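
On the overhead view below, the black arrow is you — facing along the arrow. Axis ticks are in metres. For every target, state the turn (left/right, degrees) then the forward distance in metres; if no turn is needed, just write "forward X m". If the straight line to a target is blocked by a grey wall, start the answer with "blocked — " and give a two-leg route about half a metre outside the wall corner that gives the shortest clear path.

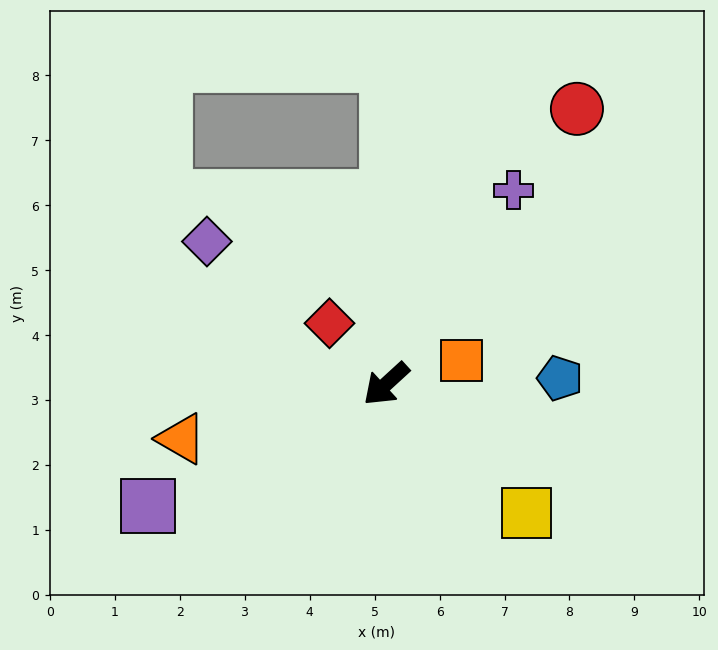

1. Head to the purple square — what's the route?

turn right 15°, forward 4.1 m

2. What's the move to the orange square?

turn left 155°, forward 1.2 m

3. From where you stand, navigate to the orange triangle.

turn right 27°, forward 3.3 m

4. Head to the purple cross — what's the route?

turn right 166°, forward 3.6 m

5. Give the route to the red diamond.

turn right 89°, forward 1.3 m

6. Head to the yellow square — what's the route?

turn left 95°, forward 2.9 m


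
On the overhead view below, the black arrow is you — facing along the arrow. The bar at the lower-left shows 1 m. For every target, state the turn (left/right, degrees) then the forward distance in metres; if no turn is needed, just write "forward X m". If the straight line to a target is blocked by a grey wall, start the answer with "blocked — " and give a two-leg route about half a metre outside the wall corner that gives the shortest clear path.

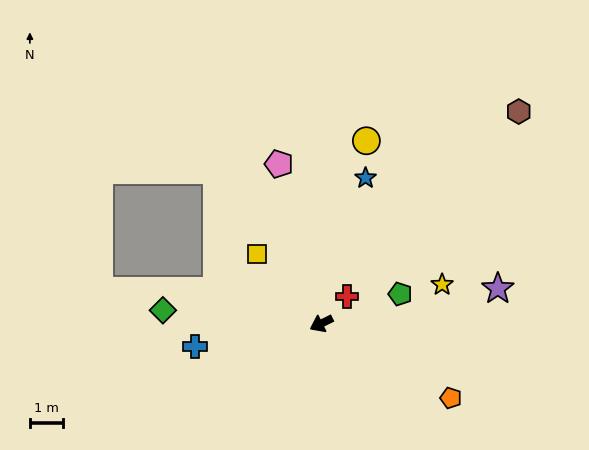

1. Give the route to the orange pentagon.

turn left 124°, forward 4.6 m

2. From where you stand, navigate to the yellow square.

turn right 73°, forward 2.9 m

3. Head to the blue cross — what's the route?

turn right 16°, forward 3.9 m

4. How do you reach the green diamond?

turn right 31°, forward 4.9 m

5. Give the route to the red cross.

turn right 160°, forward 1.1 m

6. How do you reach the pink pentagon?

turn right 101°, forward 5.1 m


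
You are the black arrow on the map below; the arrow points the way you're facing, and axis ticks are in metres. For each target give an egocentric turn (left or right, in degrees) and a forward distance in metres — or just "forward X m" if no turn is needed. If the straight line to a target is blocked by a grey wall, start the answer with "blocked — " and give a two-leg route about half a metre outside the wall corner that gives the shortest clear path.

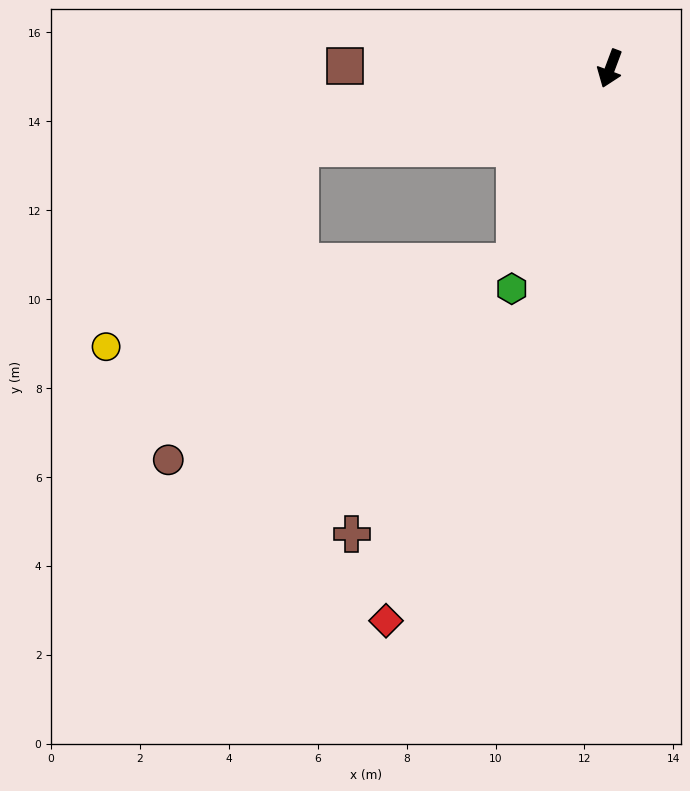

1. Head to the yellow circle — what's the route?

blocked — turn right 55°, forward 7.2 m, then turn left 31°, forward 6.2 m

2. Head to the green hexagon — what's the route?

turn right 4°, forward 5.4 m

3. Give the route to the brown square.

turn right 70°, forward 6.0 m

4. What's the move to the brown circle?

blocked — turn right 55°, forward 7.2 m, then turn left 53°, forward 7.6 m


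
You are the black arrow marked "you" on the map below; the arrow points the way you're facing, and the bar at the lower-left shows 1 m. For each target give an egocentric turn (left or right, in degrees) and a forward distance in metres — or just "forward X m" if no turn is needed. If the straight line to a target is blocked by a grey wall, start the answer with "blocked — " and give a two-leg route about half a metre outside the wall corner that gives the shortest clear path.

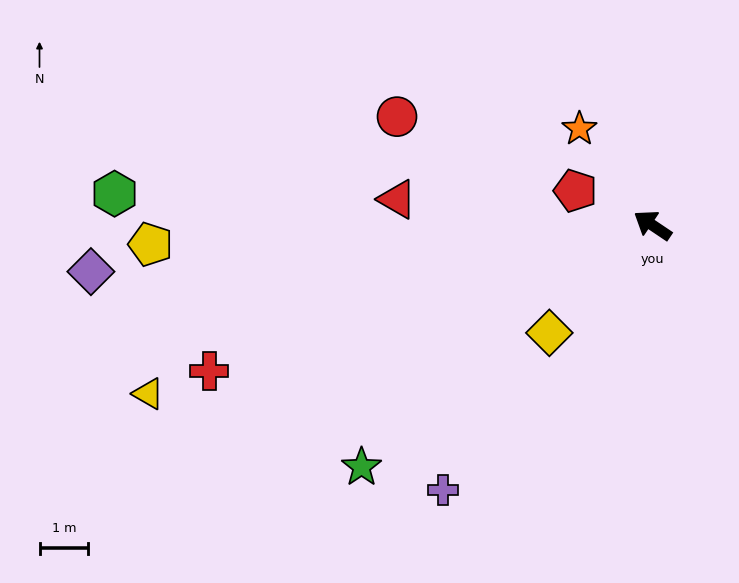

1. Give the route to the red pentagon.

turn left 10°, forward 1.7 m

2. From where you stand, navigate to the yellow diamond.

turn left 80°, forward 3.1 m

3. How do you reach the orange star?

turn right 19°, forward 2.5 m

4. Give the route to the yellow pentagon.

turn left 36°, forward 10.3 m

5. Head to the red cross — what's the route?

turn left 52°, forward 9.6 m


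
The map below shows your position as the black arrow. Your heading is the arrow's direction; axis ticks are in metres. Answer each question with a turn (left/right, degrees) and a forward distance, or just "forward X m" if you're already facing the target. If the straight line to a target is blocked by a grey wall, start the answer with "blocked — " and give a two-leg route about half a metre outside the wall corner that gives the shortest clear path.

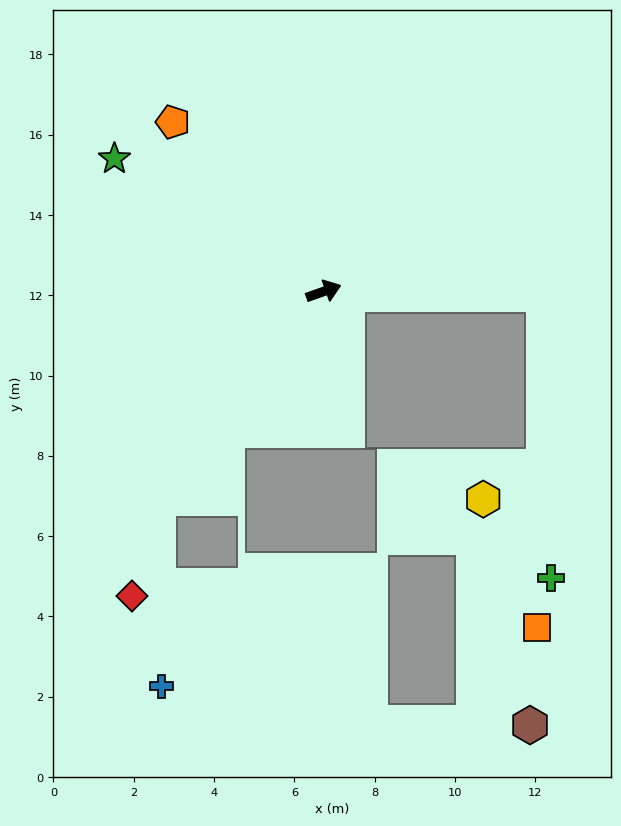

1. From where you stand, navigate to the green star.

turn left 128°, forward 6.2 m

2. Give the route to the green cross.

blocked — turn right 20°, forward 5.5 m, then turn right 88°, forward 7.0 m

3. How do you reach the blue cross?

blocked — turn right 148°, forward 6.6 m, then turn left 39°, forward 4.7 m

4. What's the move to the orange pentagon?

turn left 112°, forward 5.6 m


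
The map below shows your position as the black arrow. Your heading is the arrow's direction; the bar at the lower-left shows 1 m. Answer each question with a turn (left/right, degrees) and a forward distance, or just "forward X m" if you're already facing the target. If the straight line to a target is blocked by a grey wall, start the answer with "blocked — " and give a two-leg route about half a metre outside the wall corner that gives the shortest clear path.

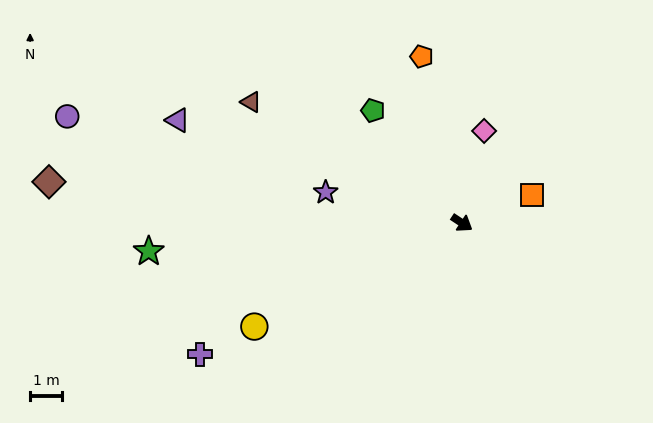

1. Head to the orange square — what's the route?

turn left 55°, forward 2.4 m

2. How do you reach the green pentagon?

turn left 162°, forward 4.5 m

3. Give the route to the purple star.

turn right 159°, forward 4.4 m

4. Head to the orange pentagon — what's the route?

turn left 137°, forward 5.4 m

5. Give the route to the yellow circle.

turn right 120°, forward 7.3 m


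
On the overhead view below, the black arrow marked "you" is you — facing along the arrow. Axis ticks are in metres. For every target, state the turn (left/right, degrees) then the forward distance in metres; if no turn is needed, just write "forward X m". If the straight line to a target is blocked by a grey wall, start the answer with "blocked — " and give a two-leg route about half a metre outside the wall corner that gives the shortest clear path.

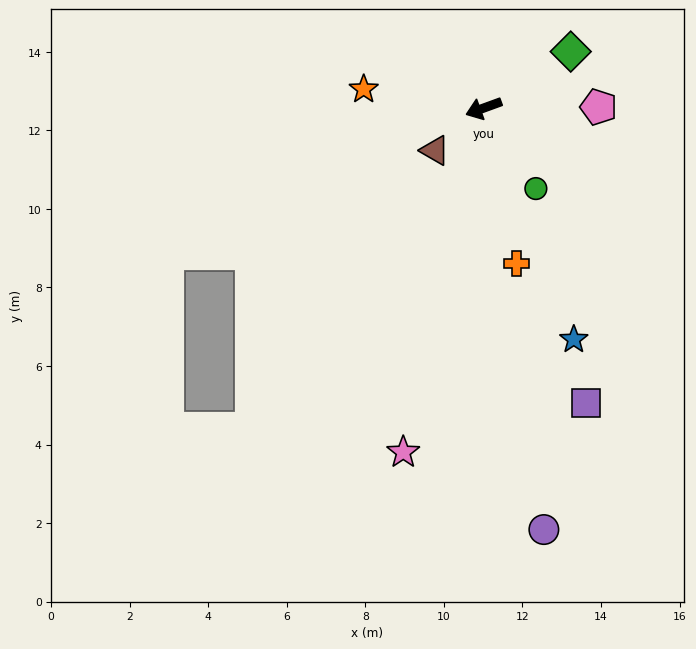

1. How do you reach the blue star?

turn left 91°, forward 6.3 m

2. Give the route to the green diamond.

turn right 167°, forward 2.6 m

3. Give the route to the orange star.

turn right 29°, forward 3.1 m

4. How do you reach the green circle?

turn left 103°, forward 2.4 m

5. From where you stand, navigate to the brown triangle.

turn left 21°, forward 1.6 m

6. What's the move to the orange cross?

turn left 82°, forward 4.0 m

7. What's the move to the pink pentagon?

turn left 160°, forward 2.9 m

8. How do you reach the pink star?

turn left 57°, forward 9.0 m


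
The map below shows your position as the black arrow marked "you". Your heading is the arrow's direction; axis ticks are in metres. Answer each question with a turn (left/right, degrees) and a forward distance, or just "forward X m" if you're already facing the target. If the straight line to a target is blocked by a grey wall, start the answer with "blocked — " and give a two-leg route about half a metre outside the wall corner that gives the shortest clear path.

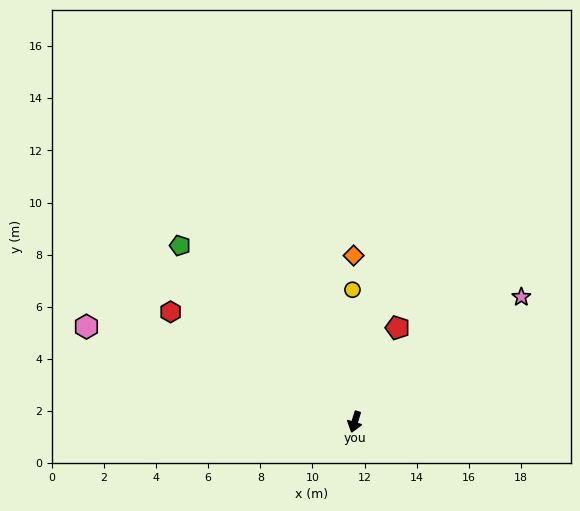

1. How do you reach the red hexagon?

turn right 104°, forward 8.2 m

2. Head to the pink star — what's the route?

turn left 144°, forward 8.0 m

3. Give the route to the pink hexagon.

turn right 92°, forward 10.9 m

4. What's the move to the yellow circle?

turn right 162°, forward 5.1 m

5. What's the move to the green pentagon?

turn right 118°, forward 9.5 m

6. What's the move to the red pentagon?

turn left 173°, forward 4.0 m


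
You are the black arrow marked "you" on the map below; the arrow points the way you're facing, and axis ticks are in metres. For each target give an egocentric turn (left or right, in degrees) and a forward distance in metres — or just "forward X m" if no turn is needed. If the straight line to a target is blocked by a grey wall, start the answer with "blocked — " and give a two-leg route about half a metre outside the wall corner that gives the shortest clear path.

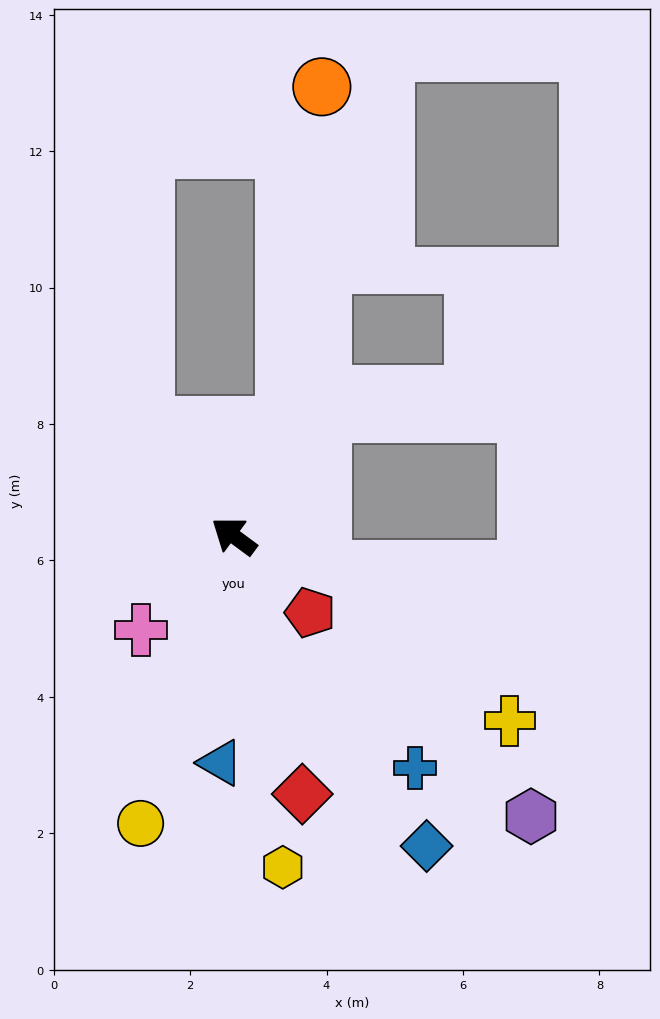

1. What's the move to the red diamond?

turn left 141°, forward 3.9 m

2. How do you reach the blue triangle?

turn left 123°, forward 3.3 m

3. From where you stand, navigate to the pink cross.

turn left 82°, forward 1.9 m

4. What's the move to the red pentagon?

turn left 171°, forward 1.6 m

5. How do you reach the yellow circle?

turn left 108°, forward 4.4 m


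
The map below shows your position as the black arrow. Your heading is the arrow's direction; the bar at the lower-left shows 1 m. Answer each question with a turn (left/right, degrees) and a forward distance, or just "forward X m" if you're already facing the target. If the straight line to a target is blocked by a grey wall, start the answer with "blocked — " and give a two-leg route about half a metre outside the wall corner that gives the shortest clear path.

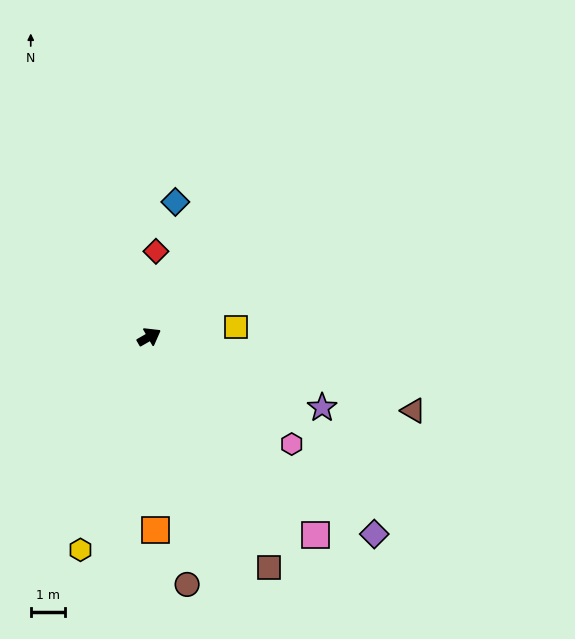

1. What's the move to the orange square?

turn right 118°, forward 5.6 m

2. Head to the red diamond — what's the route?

turn left 56°, forward 2.5 m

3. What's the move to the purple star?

turn right 52°, forward 5.4 m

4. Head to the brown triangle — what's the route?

turn right 46°, forward 7.9 m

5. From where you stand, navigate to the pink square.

turn right 80°, forward 7.5 m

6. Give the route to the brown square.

turn right 92°, forward 7.5 m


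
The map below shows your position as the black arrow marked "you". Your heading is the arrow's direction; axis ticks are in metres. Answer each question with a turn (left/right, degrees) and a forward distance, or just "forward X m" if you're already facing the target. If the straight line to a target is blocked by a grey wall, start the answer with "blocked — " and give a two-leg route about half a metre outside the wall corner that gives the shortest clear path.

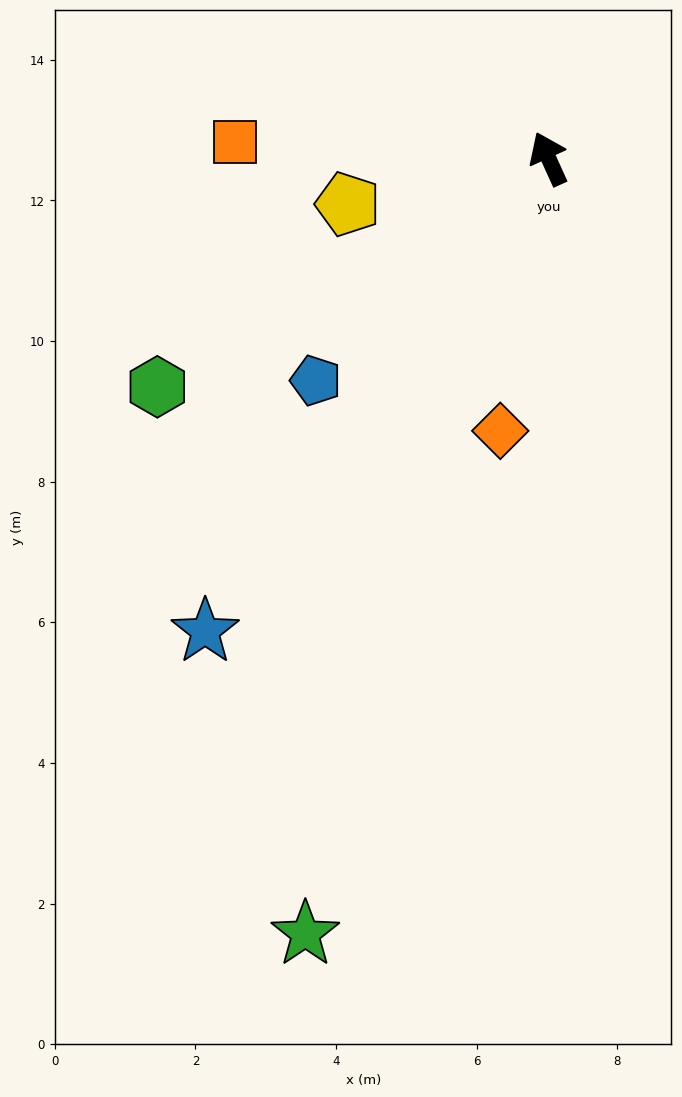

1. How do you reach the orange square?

turn left 63°, forward 4.5 m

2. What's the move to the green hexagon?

turn left 96°, forward 6.4 m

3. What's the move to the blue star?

turn left 120°, forward 8.3 m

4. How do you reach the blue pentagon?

turn left 109°, forward 4.6 m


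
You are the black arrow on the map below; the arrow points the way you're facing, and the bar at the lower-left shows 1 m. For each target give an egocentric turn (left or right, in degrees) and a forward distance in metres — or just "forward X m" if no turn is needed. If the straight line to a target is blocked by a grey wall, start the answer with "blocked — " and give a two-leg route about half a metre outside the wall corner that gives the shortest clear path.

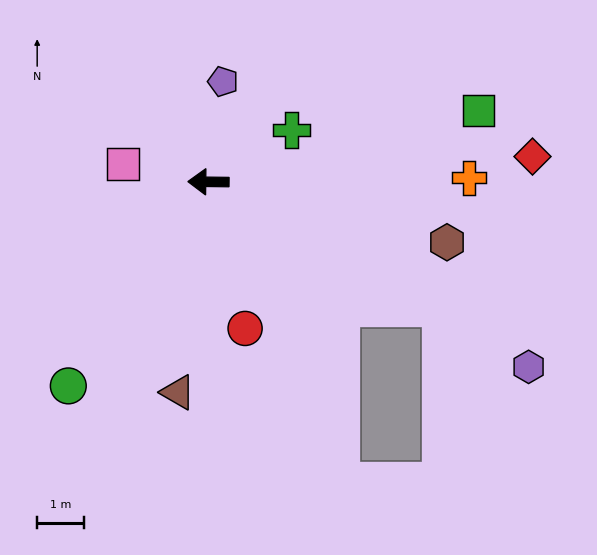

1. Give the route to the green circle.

turn left 56°, forward 5.2 m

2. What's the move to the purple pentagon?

turn right 98°, forward 2.1 m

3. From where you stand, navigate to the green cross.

turn right 147°, forward 2.1 m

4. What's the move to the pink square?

turn right 11°, forward 1.8 m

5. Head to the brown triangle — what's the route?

turn left 82°, forward 4.5 m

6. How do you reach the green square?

turn right 165°, forward 5.9 m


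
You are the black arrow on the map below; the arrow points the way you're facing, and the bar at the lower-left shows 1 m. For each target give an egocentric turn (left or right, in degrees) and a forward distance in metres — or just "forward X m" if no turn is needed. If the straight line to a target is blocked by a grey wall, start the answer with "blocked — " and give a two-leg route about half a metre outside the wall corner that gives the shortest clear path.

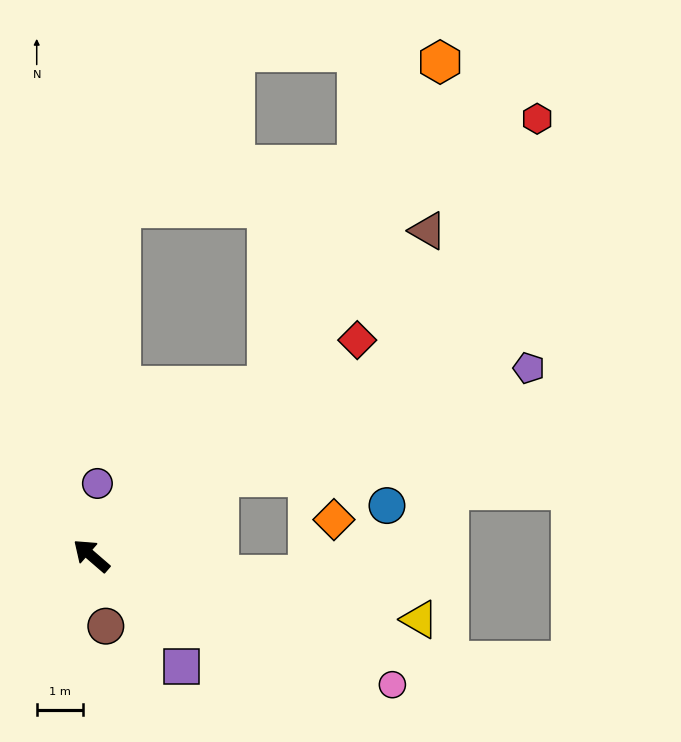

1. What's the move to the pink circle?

turn right 162°, forward 7.1 m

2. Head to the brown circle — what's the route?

turn left 142°, forward 1.6 m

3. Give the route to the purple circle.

turn right 54°, forward 1.6 m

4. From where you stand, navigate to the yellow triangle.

turn right 150°, forward 7.3 m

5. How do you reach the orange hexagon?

blocked — turn right 95°, forward 5.3 m, then turn left 18°, forward 8.0 m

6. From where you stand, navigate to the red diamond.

turn right 100°, forward 7.4 m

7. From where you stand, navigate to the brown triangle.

turn right 95°, forward 10.2 m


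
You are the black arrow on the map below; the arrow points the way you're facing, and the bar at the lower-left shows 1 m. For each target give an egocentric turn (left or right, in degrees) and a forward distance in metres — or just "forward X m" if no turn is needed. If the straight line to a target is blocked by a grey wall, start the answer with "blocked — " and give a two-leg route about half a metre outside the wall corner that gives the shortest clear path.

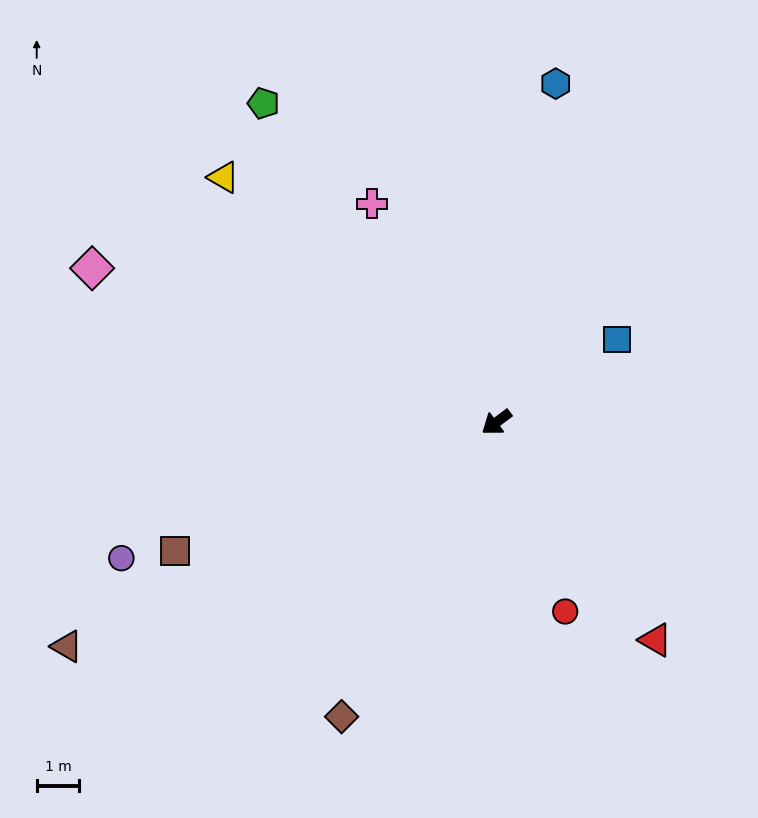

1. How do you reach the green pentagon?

turn right 91°, forward 9.2 m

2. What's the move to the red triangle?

turn left 89°, forward 6.3 m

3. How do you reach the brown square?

turn right 15°, forward 8.1 m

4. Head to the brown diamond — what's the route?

turn left 26°, forward 7.8 m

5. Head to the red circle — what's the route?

turn left 73°, forward 4.7 m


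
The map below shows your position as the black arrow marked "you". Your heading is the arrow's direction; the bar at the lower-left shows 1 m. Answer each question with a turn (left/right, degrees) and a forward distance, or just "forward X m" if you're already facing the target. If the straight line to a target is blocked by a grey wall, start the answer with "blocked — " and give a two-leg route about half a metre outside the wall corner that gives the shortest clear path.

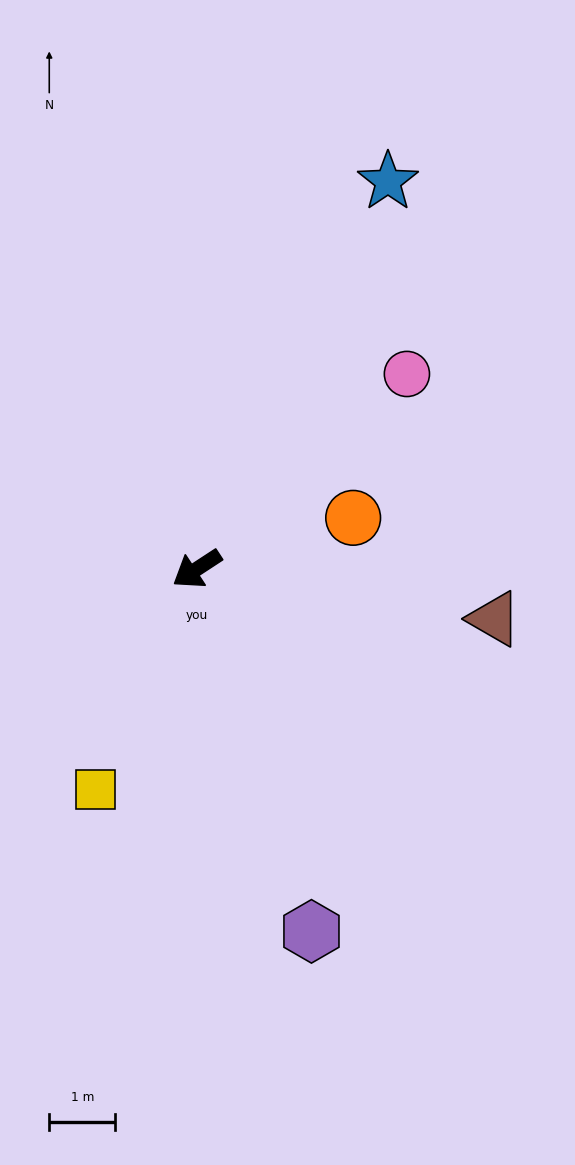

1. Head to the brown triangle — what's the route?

turn left 137°, forward 4.6 m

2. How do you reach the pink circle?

turn right 170°, forward 4.3 m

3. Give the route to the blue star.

turn right 149°, forward 6.5 m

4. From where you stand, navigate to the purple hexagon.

turn left 74°, forward 5.8 m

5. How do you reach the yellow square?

turn left 32°, forward 3.7 m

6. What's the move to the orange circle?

turn left 165°, forward 2.5 m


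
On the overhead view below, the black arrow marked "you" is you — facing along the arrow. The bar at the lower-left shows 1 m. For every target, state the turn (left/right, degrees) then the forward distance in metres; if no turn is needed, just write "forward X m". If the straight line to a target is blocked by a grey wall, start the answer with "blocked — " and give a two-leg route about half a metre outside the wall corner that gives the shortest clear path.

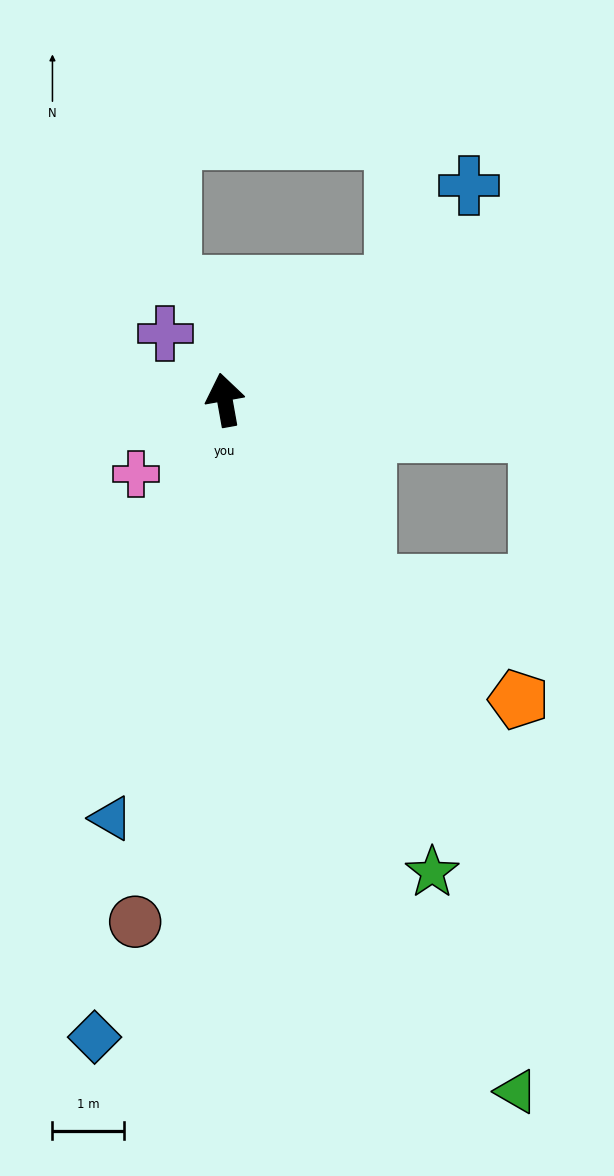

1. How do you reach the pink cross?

turn left 120°, forward 1.6 m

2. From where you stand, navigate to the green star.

turn right 166°, forward 7.2 m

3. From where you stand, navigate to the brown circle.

turn left 160°, forward 7.4 m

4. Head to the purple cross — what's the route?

turn left 32°, forward 1.2 m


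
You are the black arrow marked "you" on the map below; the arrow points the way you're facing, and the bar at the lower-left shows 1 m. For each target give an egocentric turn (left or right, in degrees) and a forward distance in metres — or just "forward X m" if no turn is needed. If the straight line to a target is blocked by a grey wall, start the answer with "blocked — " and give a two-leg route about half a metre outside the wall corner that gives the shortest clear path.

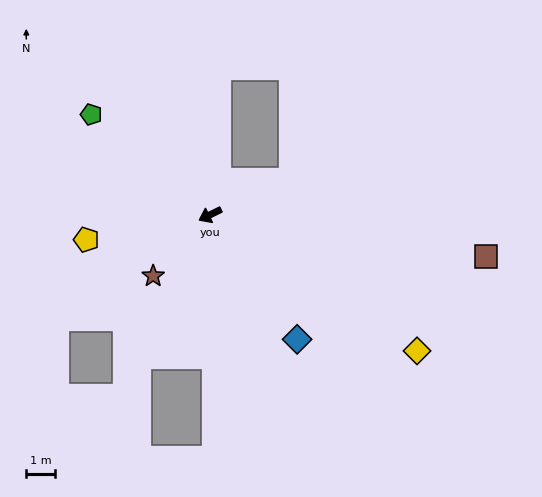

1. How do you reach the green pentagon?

turn right 66°, forward 5.4 m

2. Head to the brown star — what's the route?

turn left 21°, forward 2.9 m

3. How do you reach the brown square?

turn left 145°, forward 9.7 m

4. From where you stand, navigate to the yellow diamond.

turn left 121°, forward 8.6 m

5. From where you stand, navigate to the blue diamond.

turn left 99°, forward 5.3 m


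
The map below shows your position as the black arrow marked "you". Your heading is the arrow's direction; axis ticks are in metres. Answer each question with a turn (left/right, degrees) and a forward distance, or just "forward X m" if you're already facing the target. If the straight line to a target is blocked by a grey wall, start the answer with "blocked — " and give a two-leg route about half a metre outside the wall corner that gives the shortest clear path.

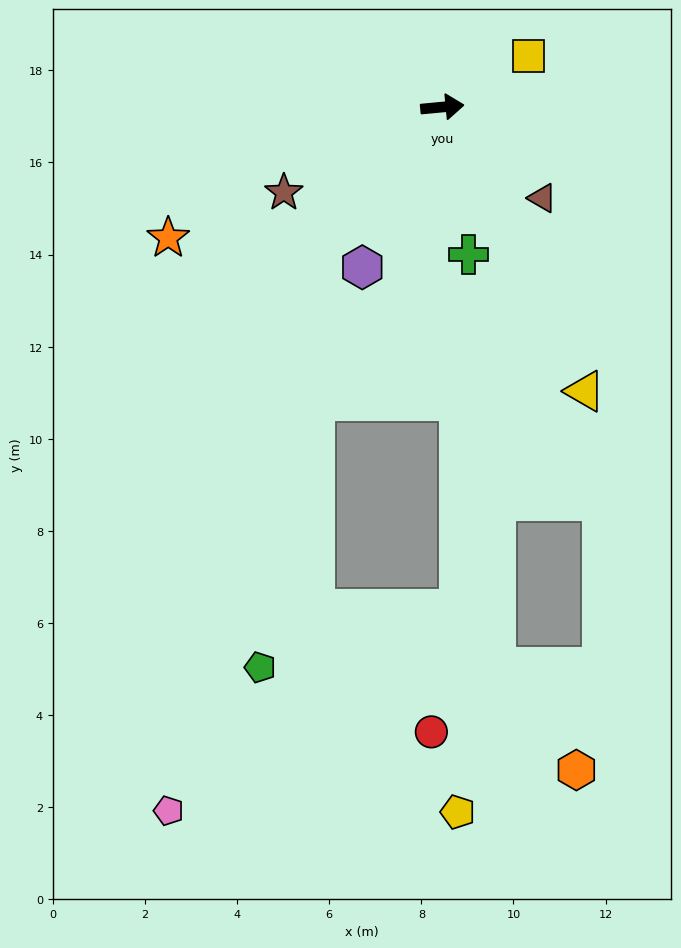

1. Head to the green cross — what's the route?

turn right 85°, forward 3.3 m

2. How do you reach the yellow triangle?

turn right 69°, forward 6.9 m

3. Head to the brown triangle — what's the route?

turn right 48°, forward 2.9 m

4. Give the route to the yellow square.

turn left 25°, forward 2.2 m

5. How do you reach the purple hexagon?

turn right 122°, forward 3.9 m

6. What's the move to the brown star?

turn right 157°, forward 3.9 m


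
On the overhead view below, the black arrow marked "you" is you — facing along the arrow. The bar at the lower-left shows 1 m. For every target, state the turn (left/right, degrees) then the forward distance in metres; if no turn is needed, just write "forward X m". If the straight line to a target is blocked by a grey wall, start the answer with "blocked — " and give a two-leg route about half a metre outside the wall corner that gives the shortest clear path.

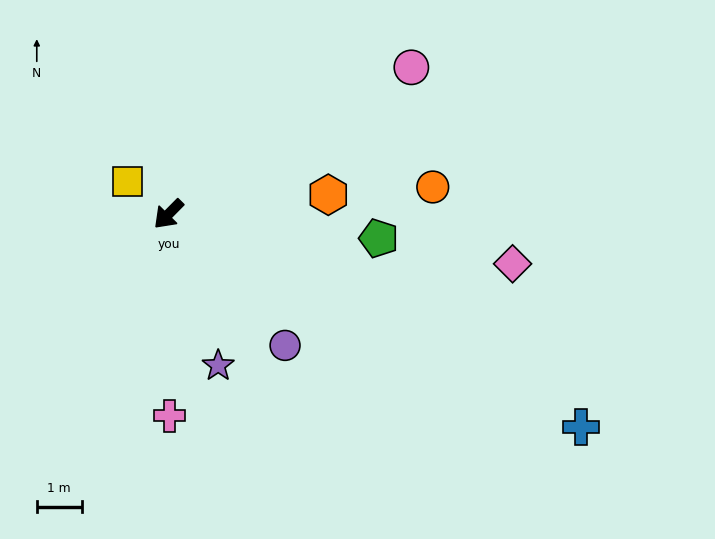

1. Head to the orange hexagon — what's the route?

turn left 142°, forward 3.6 m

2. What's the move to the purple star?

turn left 63°, forward 3.5 m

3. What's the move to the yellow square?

turn right 84°, forward 1.2 m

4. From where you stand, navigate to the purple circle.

turn left 86°, forward 3.9 m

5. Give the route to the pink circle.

turn left 166°, forward 6.3 m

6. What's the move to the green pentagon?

turn left 128°, forward 4.7 m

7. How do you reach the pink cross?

turn left 45°, forward 4.5 m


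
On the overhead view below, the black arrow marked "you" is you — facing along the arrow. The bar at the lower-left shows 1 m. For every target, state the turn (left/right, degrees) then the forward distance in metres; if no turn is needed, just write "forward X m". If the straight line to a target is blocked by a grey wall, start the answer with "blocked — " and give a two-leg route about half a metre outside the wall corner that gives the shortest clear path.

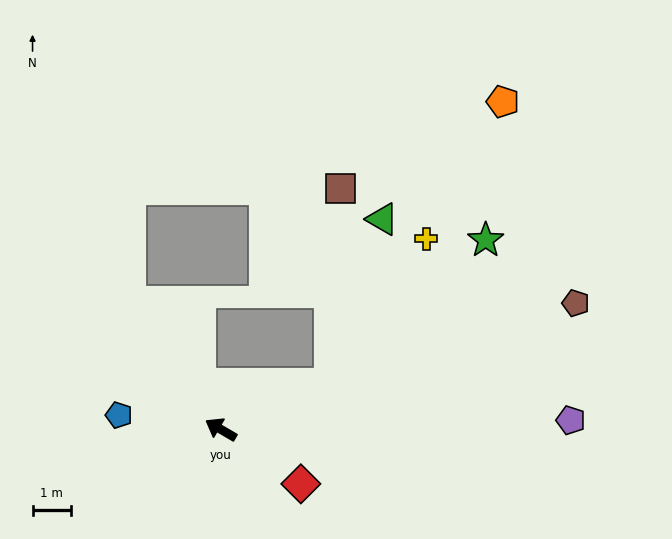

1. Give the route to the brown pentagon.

turn right 130°, forward 9.8 m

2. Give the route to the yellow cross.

blocked — turn right 127°, forward 3.1 m, then turn left 34°, forward 4.5 m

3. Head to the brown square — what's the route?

blocked — turn right 127°, forward 3.1 m, then turn left 64°, forward 5.1 m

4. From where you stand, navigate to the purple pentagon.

turn right 148°, forward 9.1 m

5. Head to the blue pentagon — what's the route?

turn left 22°, forward 2.7 m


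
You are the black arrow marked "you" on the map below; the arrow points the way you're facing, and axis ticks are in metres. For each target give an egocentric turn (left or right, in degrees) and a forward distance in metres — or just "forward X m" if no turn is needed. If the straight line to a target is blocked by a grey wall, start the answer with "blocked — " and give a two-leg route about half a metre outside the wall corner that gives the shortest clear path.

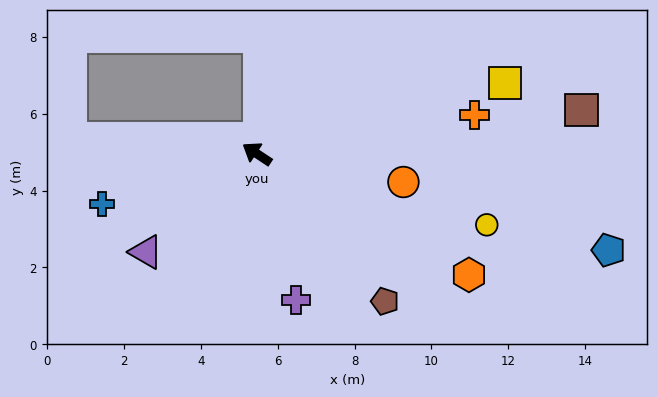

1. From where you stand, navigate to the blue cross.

turn left 51°, forward 4.2 m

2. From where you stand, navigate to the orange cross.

turn right 136°, forward 5.8 m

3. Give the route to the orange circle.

turn right 157°, forward 3.9 m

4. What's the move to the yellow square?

turn right 131°, forward 6.7 m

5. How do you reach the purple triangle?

turn left 75°, forward 3.9 m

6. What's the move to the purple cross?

turn left 138°, forward 3.9 m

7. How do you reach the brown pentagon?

turn left 164°, forward 5.1 m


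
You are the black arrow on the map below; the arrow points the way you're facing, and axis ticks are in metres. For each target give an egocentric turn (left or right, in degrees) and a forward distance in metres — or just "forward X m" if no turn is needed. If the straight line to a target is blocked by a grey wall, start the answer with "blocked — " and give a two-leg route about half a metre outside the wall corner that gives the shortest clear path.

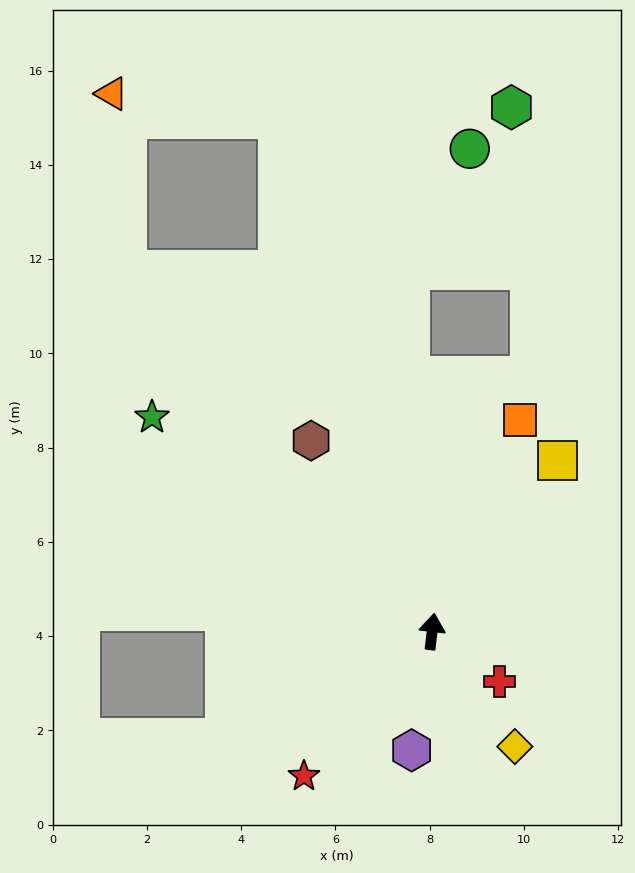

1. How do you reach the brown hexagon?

turn left 39°, forward 4.8 m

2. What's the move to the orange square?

turn right 16°, forward 4.9 m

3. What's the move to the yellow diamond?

turn right 138°, forward 3.0 m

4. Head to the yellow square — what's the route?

turn right 30°, forward 4.5 m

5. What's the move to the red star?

turn left 145°, forward 4.1 m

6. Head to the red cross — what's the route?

turn right 120°, forward 1.8 m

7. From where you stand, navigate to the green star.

turn left 59°, forward 7.5 m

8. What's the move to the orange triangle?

blocked — turn left 47°, forward 10.0 m, then turn right 35°, forward 3.8 m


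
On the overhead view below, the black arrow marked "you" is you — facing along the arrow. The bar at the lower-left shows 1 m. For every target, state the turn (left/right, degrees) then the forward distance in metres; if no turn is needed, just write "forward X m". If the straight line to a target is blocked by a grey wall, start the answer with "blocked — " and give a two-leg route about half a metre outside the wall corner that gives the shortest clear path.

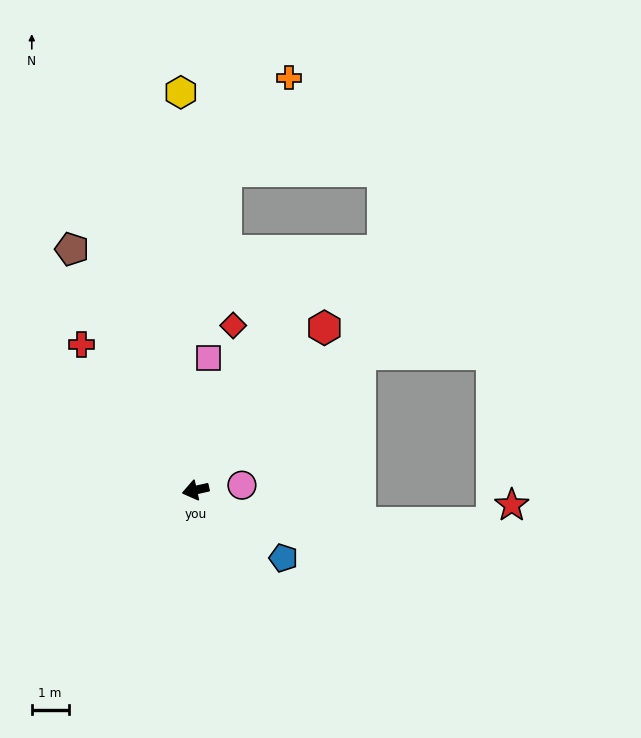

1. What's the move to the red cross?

turn right 65°, forward 5.0 m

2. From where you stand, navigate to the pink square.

turn right 108°, forward 3.6 m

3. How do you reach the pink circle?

turn left 173°, forward 1.3 m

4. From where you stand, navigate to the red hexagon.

turn right 141°, forward 5.6 m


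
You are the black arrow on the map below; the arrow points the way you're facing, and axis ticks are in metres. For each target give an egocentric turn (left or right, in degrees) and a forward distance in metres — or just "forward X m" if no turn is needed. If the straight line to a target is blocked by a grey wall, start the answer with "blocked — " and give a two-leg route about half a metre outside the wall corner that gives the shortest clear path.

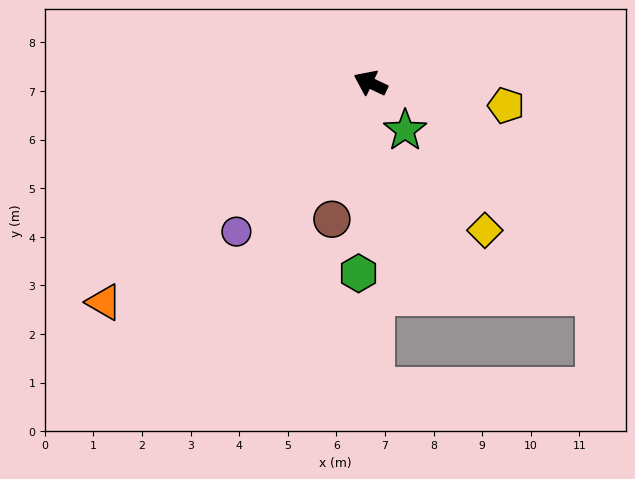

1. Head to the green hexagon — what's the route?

turn left 112°, forward 3.9 m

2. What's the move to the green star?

turn left 152°, forward 1.2 m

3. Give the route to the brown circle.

turn left 100°, forward 2.9 m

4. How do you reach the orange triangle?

turn left 65°, forward 7.1 m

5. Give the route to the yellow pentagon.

turn right 164°, forward 2.8 m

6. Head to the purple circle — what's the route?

turn left 73°, forward 4.1 m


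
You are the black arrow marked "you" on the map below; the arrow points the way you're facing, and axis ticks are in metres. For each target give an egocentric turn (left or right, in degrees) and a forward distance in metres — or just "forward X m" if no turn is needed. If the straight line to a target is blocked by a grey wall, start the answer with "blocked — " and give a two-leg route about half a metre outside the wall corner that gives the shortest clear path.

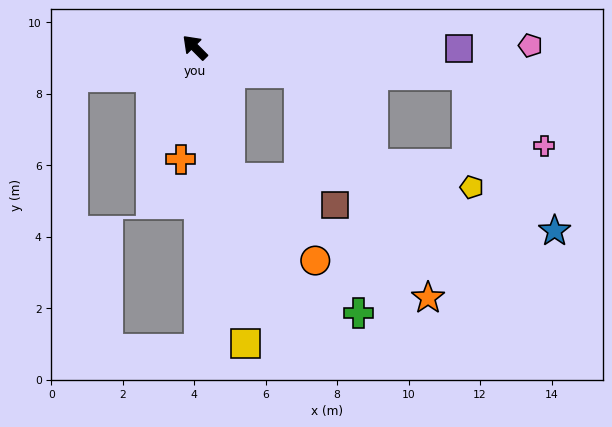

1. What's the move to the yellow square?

turn left 145°, forward 8.4 m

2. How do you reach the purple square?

turn right 135°, forward 7.4 m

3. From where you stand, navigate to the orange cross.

turn left 128°, forward 3.2 m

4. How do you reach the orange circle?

blocked — turn left 150°, forward 3.8 m, then turn left 31°, forward 3.3 m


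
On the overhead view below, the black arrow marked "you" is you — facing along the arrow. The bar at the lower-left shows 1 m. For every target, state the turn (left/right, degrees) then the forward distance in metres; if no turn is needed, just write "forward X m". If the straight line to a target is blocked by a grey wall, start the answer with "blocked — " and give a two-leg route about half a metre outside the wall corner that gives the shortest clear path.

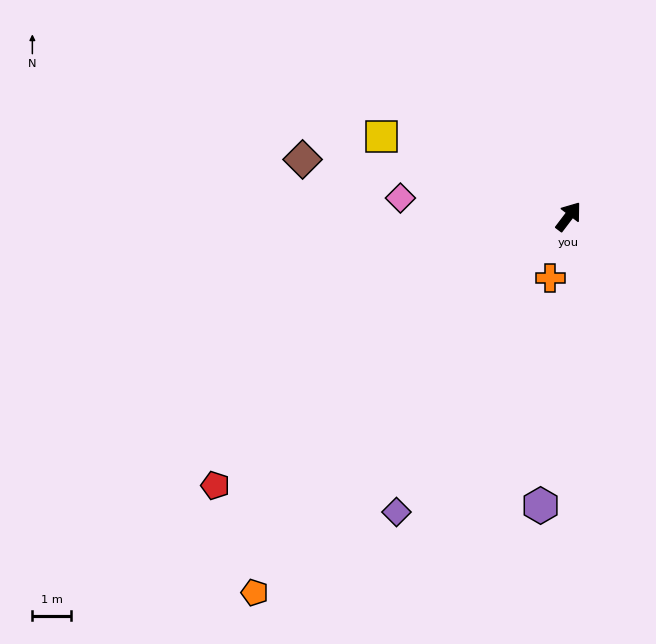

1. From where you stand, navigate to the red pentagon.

turn left 165°, forward 11.4 m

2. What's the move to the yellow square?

turn left 104°, forward 5.2 m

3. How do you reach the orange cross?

turn right 159°, forward 1.7 m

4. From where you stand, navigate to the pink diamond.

turn left 121°, forward 4.4 m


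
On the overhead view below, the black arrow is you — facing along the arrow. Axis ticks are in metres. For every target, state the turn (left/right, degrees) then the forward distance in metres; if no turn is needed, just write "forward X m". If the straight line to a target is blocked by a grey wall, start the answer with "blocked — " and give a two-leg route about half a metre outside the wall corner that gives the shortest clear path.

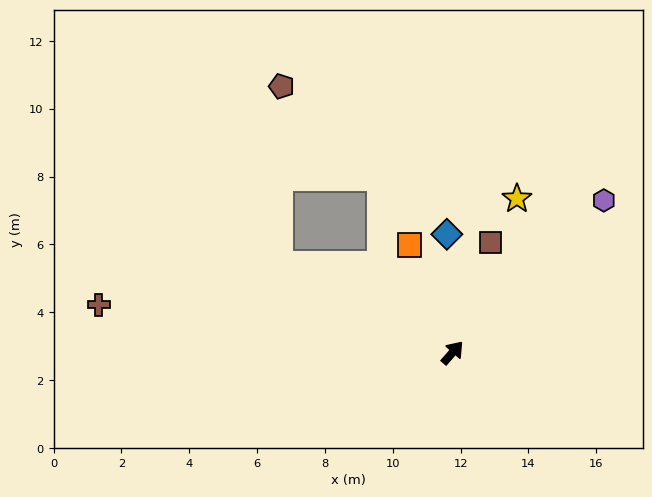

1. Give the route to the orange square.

turn left 63°, forward 3.4 m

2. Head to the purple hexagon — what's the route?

turn right 3°, forward 6.3 m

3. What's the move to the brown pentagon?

blocked — turn left 105°, forward 5.7 m, then turn right 65°, forward 5.3 m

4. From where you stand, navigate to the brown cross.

turn left 124°, forward 10.5 m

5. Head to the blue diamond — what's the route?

turn left 44°, forward 3.5 m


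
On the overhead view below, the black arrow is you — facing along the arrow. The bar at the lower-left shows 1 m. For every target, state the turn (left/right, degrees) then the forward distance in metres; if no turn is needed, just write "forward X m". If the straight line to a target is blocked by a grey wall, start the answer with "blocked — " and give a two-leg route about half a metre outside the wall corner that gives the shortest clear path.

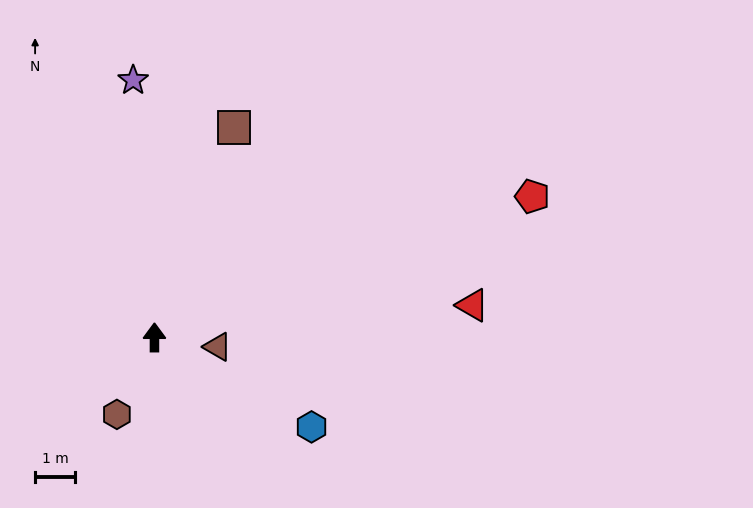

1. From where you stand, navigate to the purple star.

turn left 5°, forward 6.5 m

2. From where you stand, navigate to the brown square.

turn right 21°, forward 5.6 m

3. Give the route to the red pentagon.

turn right 70°, forward 10.1 m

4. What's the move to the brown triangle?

turn right 98°, forward 1.6 m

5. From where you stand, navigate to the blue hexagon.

turn right 120°, forward 4.5 m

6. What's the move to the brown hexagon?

turn left 154°, forward 2.1 m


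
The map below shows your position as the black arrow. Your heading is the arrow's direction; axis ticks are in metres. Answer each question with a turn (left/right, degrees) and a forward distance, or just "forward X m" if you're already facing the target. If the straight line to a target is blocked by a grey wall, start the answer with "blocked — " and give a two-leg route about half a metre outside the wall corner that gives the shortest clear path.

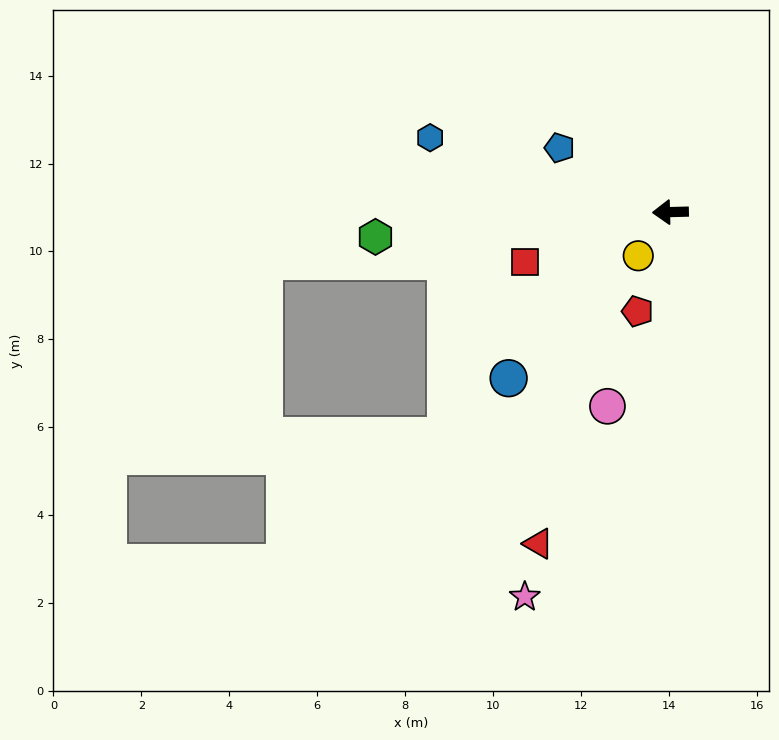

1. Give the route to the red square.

turn left 17°, forward 3.5 m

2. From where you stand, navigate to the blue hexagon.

turn right 19°, forward 5.7 m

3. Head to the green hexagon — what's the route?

turn left 3°, forward 6.7 m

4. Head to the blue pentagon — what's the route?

turn right 32°, forward 2.9 m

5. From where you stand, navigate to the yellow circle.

turn left 52°, forward 1.2 m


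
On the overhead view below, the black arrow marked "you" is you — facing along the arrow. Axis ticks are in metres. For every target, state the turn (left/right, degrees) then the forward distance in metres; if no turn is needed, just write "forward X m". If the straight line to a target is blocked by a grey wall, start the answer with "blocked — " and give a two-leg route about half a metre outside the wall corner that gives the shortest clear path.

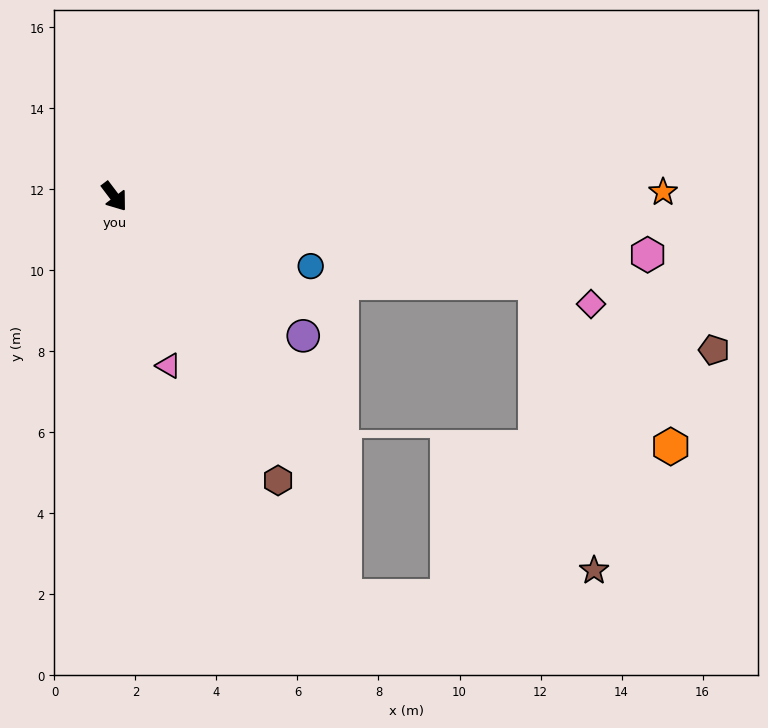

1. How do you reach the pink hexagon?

turn left 47°, forward 13.2 m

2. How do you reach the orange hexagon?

blocked — turn left 41°, forward 10.6 m, then turn right 38°, forward 5.2 m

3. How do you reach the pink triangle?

turn right 19°, forward 4.4 m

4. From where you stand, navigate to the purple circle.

turn left 17°, forward 5.8 m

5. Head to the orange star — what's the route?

turn left 53°, forward 13.5 m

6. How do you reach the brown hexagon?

turn right 7°, forward 8.1 m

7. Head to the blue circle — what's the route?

turn left 33°, forward 5.1 m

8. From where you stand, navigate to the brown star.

blocked — turn left 41°, forward 10.6 m, then turn right 67°, forward 7.2 m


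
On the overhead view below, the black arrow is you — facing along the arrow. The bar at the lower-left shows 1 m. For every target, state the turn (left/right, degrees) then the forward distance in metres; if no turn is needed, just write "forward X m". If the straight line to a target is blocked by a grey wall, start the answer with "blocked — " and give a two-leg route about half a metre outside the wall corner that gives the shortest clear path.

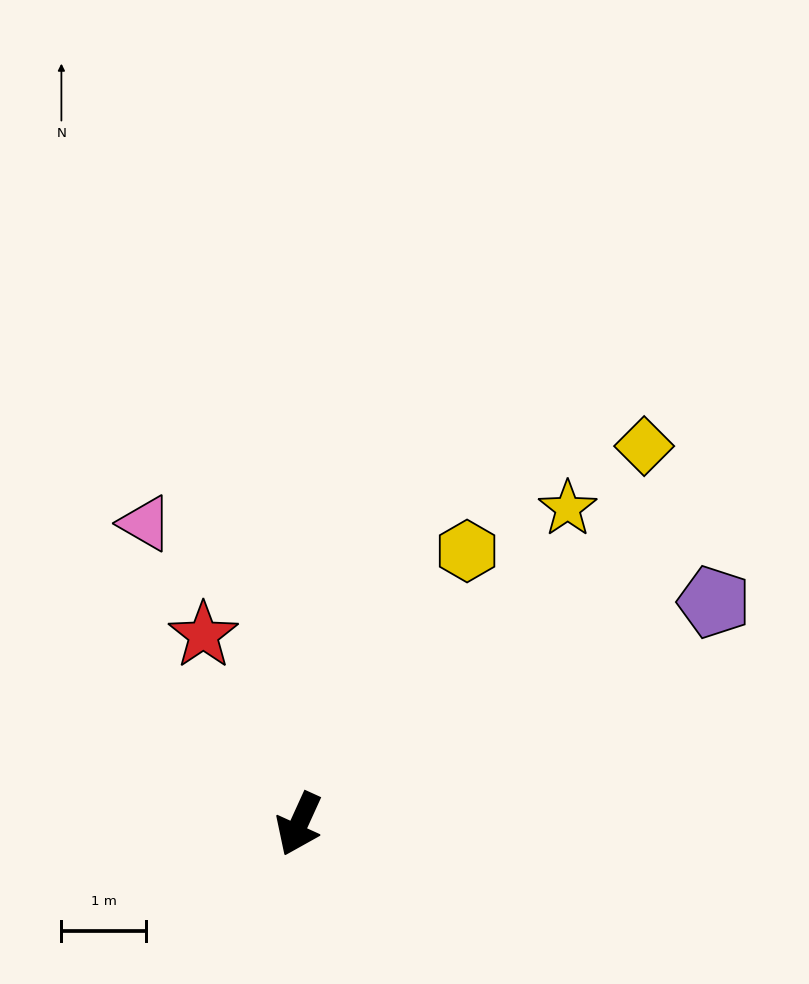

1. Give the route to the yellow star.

turn left 164°, forward 4.9 m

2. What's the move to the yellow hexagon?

turn left 173°, forward 3.8 m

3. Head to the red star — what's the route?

turn right 129°, forward 2.5 m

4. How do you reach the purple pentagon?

turn left 143°, forward 5.6 m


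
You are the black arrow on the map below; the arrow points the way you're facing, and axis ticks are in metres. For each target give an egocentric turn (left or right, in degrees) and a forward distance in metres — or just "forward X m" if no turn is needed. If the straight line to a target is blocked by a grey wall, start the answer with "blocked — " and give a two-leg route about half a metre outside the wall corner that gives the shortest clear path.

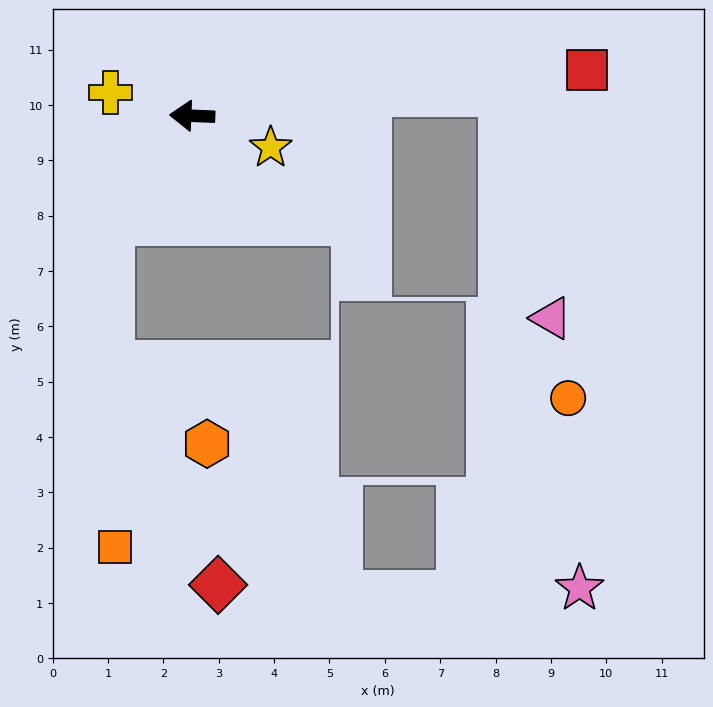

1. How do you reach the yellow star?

turn left 160°, forward 1.5 m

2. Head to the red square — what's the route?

turn right 171°, forward 7.2 m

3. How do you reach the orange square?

blocked — turn left 55°, forward 2.4 m, then turn left 38°, forward 5.9 m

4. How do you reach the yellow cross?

turn right 13°, forward 1.5 m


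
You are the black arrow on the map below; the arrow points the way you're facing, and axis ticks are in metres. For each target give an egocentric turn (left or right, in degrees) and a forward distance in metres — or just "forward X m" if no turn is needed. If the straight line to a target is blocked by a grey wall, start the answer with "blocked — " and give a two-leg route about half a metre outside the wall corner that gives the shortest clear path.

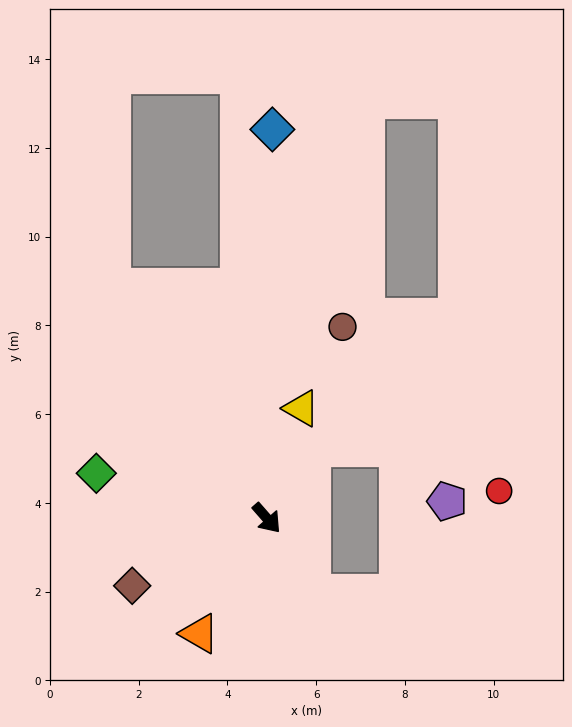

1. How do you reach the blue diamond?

turn left 138°, forward 8.8 m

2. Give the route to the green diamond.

turn right 146°, forward 4.0 m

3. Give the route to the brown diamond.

turn right 105°, forward 3.4 m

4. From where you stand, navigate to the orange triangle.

turn right 71°, forward 3.0 m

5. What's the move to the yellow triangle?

turn left 121°, forward 2.6 m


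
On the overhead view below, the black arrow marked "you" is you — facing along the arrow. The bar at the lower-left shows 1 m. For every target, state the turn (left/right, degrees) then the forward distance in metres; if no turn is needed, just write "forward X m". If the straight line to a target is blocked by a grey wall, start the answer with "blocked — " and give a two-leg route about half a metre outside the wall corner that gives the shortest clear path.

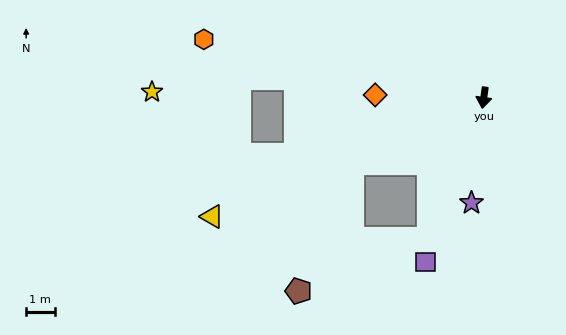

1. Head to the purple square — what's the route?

turn right 11°, forward 6.1 m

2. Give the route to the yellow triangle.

turn right 58°, forward 10.4 m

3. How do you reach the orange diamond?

turn right 83°, forward 3.8 m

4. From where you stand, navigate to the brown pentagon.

blocked — turn right 55°, forward 5.2 m, then turn left 40°, forward 4.9 m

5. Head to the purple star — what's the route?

forward 3.7 m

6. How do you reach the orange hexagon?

turn right 94°, forward 10.0 m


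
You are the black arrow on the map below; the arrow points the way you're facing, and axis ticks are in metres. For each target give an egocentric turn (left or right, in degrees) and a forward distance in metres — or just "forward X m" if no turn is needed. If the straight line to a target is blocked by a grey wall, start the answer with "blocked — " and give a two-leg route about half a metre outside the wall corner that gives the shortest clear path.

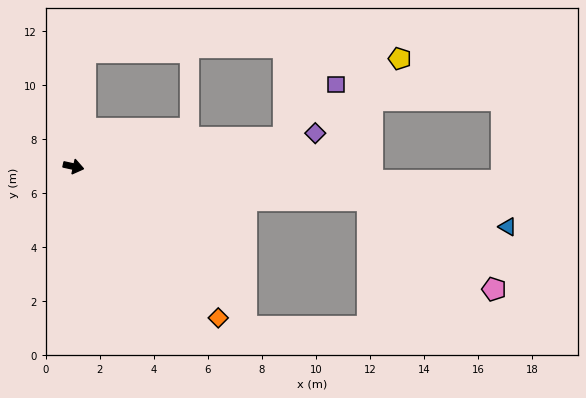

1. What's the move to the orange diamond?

turn right 34°, forward 7.7 m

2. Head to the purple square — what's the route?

blocked — turn left 20°, forward 7.9 m, then turn left 38°, forward 2.8 m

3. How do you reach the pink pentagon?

blocked — turn left 6°, forward 11.0 m, then turn right 29°, forward 5.7 m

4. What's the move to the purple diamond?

turn left 20°, forward 9.0 m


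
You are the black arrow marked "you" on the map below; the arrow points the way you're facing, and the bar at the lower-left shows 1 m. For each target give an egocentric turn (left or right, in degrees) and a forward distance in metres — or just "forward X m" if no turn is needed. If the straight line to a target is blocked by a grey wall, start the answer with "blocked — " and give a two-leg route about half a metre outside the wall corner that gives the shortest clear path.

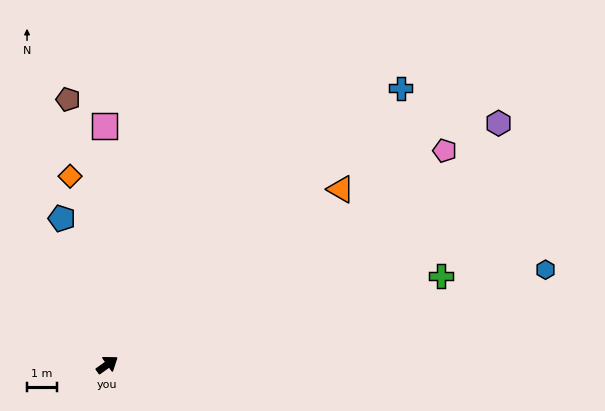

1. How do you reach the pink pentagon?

turn right 3°, forward 13.2 m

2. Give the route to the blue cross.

turn left 8°, forward 13.4 m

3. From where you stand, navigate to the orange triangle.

forward 9.7 m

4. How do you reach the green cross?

turn right 21°, forward 11.4 m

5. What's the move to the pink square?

turn left 55°, forward 7.9 m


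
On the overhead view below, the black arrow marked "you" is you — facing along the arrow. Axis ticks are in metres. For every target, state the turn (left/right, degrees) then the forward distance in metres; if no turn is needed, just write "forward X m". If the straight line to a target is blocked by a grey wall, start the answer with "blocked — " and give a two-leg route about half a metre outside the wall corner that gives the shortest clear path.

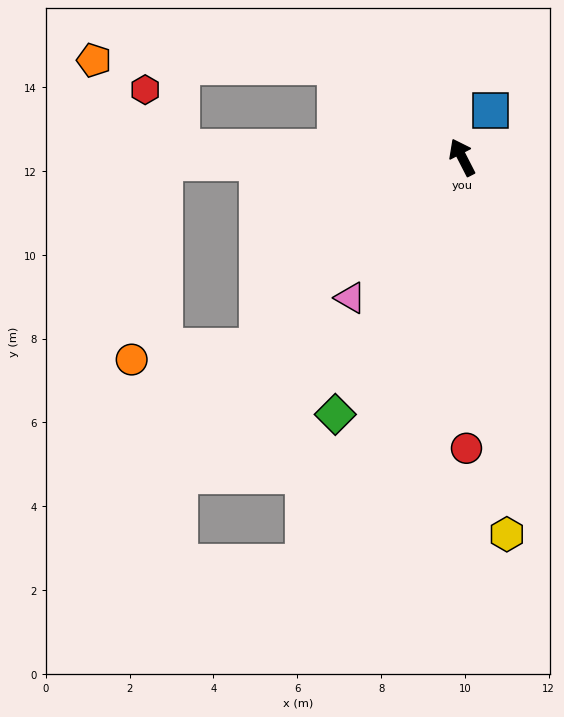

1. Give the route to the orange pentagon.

blocked — turn left 27°, forward 3.7 m, then turn left 34°, forward 5.8 m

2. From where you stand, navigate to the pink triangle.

turn left 114°, forward 4.3 m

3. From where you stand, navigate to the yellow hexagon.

turn left 160°, forward 9.1 m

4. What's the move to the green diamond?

turn left 127°, forward 6.8 m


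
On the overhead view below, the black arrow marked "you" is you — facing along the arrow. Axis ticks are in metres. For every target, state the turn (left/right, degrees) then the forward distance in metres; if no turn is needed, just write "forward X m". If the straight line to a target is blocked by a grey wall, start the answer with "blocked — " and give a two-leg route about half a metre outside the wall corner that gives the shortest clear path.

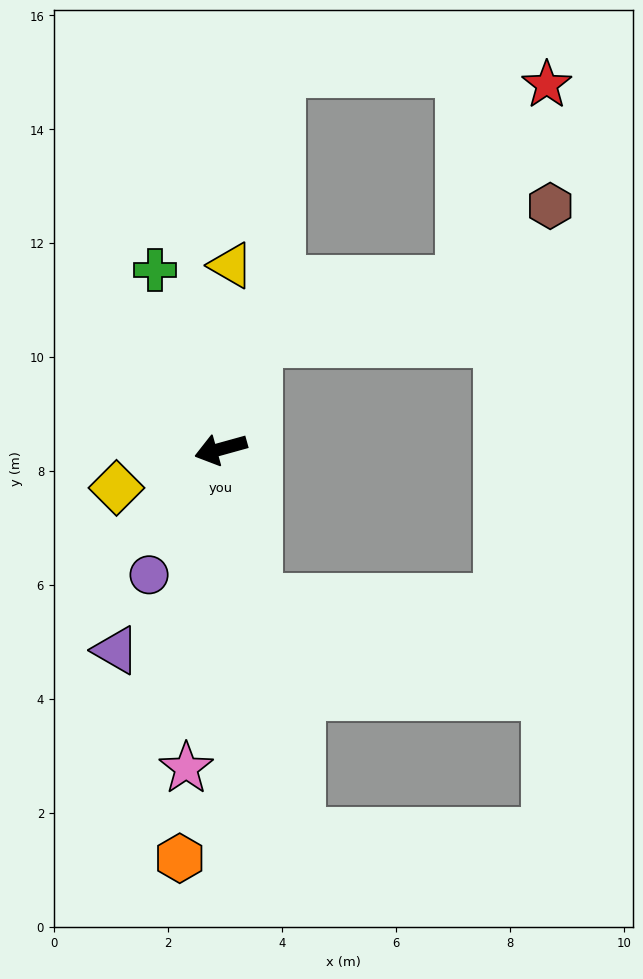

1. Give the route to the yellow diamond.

turn left 5°, forward 2.0 m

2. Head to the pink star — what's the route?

turn left 68°, forward 5.6 m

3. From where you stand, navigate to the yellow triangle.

turn right 109°, forward 3.2 m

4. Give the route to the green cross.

turn right 85°, forward 3.3 m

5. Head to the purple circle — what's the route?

turn left 45°, forward 2.5 m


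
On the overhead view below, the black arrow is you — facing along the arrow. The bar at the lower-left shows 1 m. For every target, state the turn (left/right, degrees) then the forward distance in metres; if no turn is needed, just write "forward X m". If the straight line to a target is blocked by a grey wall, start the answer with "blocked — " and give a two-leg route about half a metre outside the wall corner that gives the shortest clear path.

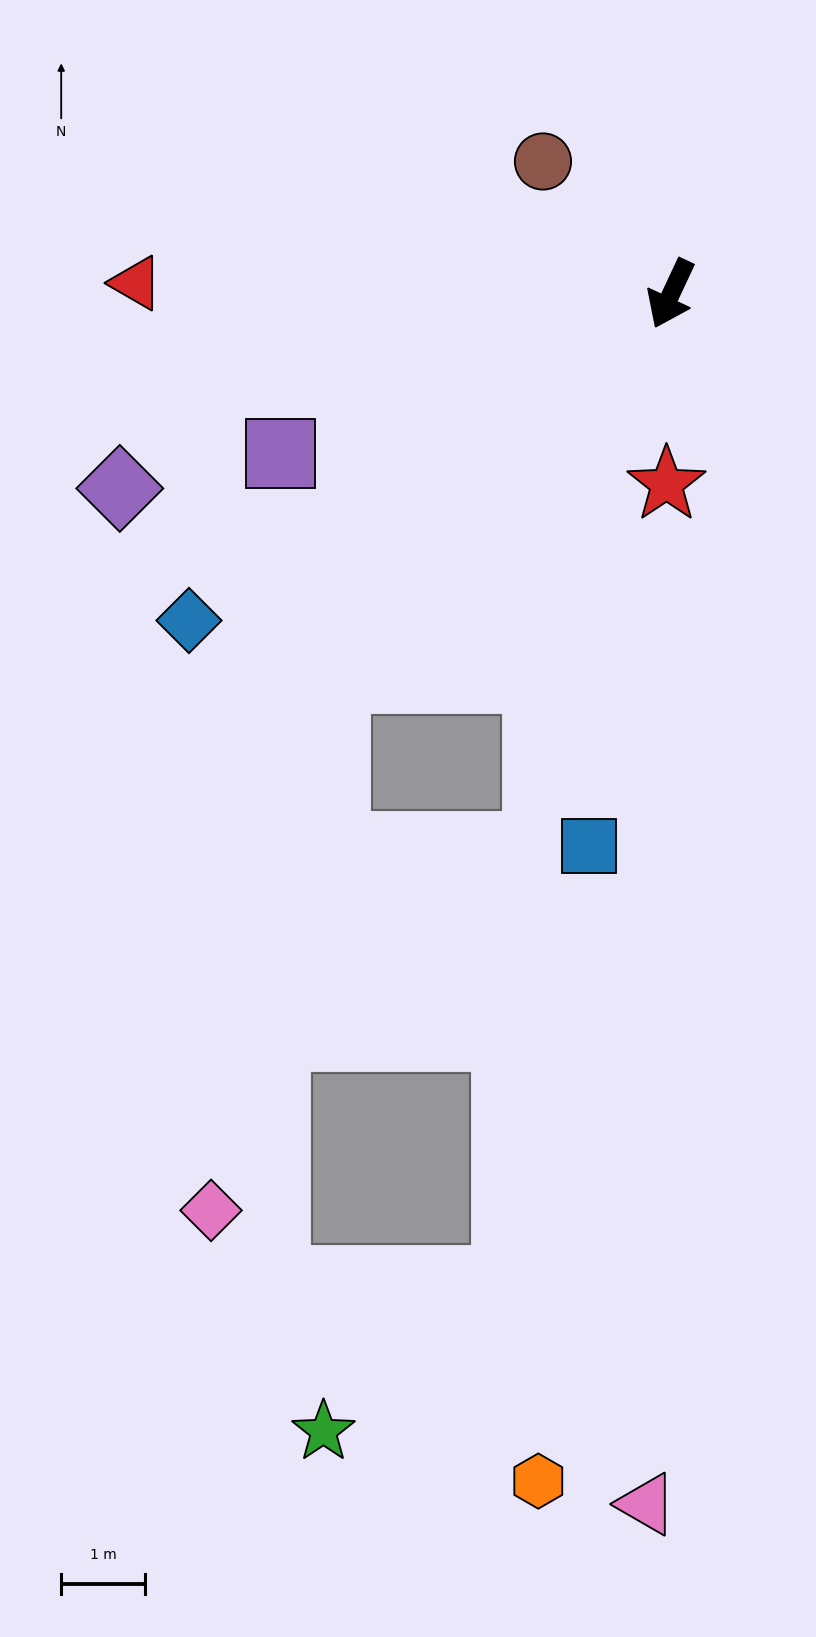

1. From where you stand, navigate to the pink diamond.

blocked — turn right 16°, forward 6.1 m, then turn left 28°, forward 6.5 m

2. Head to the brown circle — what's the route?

turn right 111°, forward 2.2 m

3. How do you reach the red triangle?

turn right 66°, forward 6.4 m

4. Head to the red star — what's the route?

turn left 24°, forward 2.3 m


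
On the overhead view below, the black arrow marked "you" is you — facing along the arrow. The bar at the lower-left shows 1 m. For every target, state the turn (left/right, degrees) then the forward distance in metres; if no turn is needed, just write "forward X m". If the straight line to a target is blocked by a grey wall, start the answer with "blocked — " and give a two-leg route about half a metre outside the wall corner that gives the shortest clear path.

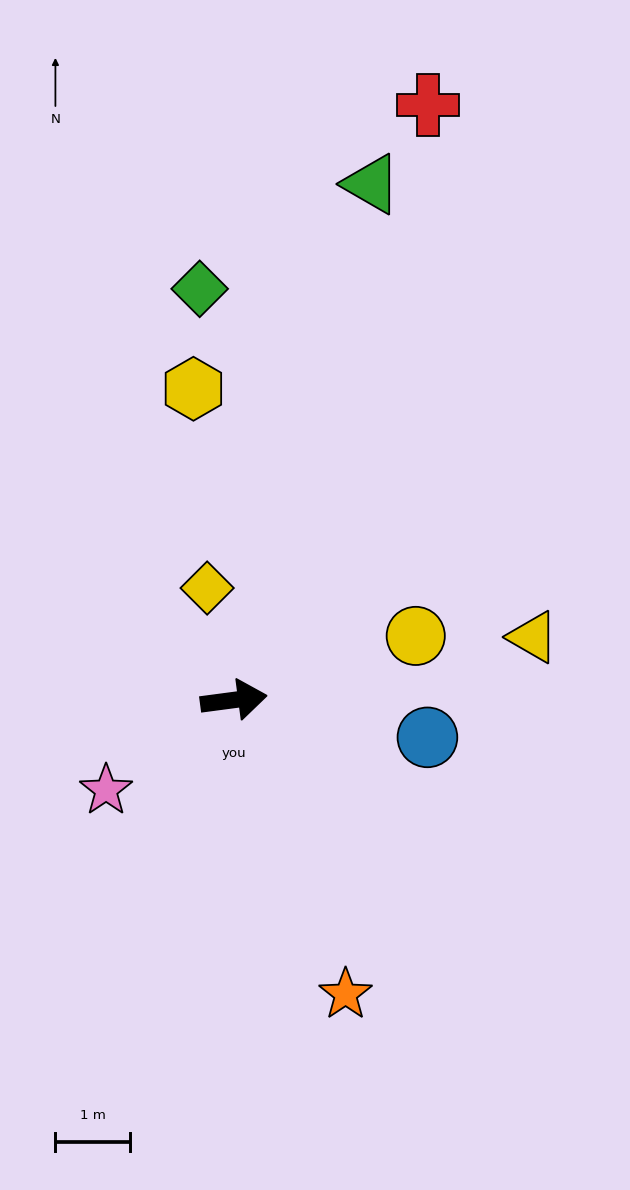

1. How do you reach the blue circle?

turn right 18°, forward 2.6 m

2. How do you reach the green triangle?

turn left 68°, forward 7.2 m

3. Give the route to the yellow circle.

turn left 12°, forward 2.6 m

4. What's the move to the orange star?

turn right 77°, forward 4.2 m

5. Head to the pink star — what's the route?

turn right 152°, forward 2.1 m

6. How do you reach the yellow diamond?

turn left 96°, forward 1.5 m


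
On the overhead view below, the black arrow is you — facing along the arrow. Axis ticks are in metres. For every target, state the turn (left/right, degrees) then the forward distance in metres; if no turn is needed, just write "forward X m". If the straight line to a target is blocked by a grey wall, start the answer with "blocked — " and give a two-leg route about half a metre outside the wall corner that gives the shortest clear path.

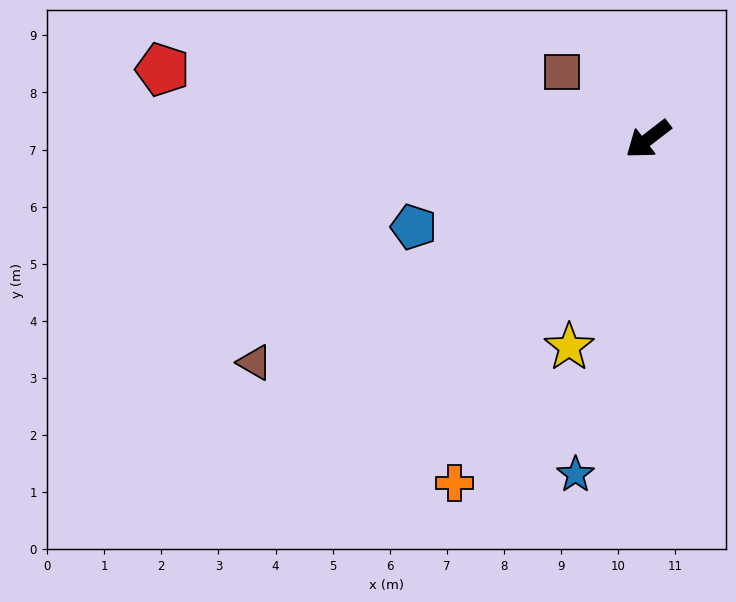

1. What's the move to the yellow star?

turn left 32°, forward 3.9 m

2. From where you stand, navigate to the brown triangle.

turn right 8°, forward 7.9 m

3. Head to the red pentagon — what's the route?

turn right 46°, forward 8.6 m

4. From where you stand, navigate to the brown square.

turn right 76°, forward 1.9 m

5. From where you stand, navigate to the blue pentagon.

turn right 17°, forward 4.4 m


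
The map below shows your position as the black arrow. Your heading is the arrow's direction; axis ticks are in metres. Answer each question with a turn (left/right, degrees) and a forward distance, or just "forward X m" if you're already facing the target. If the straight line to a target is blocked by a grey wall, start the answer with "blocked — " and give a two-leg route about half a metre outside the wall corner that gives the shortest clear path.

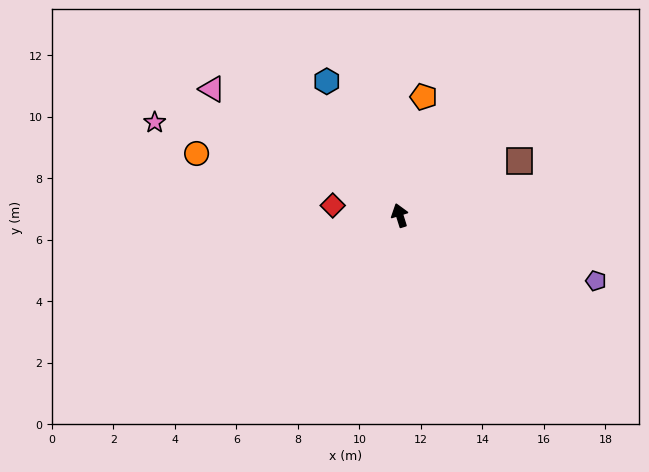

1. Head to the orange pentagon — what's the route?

turn right 29°, forward 3.9 m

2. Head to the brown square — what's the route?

turn right 83°, forward 4.3 m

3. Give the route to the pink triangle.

turn left 39°, forward 7.4 m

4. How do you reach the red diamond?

turn left 64°, forward 2.2 m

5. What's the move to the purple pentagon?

turn right 126°, forward 6.7 m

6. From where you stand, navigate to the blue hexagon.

turn left 11°, forward 5.0 m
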